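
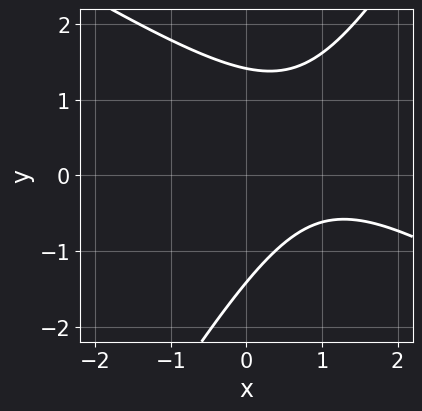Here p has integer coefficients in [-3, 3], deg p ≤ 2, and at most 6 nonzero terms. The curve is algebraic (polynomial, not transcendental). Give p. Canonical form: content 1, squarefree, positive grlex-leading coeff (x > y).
x^2 + x*y - y^2 - 2*x + 2

(a) Degree: the shape is more complex than any degree-1 curve, so deg p = 2.
(b) Reading off the gridlines: no x-intercept at any integer in the box.
(c) Together with the visible shape, these determine p as stated.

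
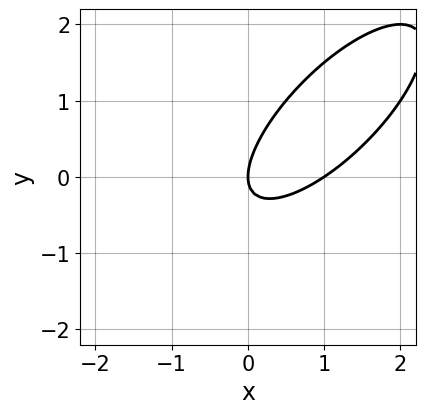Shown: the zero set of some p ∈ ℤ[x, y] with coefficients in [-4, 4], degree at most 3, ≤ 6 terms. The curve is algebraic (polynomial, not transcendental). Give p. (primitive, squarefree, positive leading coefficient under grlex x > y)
2*x^2 - 3*x*y + 2*y^2 - 2*x

1. Degree: no degree-1 curve has this shape, so deg p = 2.
2. From the axis intercepts and sections: the x-axis gridline crossings are at x ∈ {0, 1}; it meets the y-axis at y = 0 (among the integer gridlines).
3. Solving for integer coefficients yields p as stated.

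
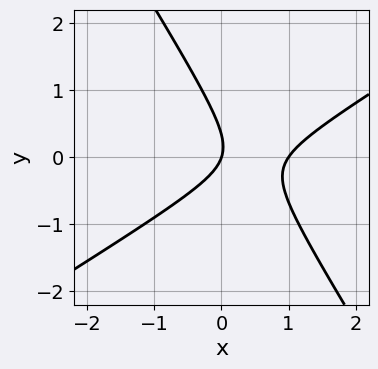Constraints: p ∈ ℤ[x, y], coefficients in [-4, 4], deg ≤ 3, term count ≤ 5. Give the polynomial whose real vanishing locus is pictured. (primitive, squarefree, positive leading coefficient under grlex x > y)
3*x^2 - 3*x*y - 3*y^2 - 3*x + y

First, deg p = 2. The shape is more complex than any degree-1 curve.
Next, from the axis intercepts and sections: the x-axis gridline crossings are at x ∈ {0, 1}; it crosses the y-axis at the gridline y = 0.
Finally, these observations pin down the coefficients.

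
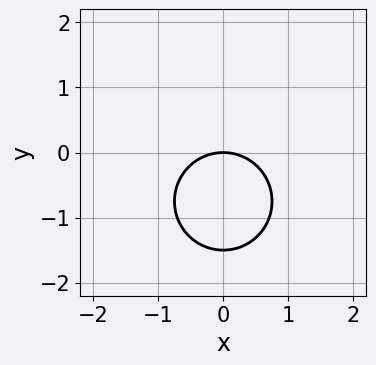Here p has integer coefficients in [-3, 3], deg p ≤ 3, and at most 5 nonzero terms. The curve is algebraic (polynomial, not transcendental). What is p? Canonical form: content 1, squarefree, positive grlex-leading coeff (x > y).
Degree: the shape is more complex than any degree-1 curve, so deg p = 2.
Symmetries: it's symmetric under x → −x, forcing even powers of x.
Against the integer gridlines: one x-axis crossing is at x = 0; one y-axis crossing is at y = 0.
Matching integer coefficients to the picture gives p.

2*x^2 + 2*y^2 + 3*y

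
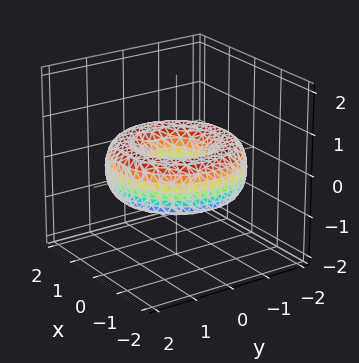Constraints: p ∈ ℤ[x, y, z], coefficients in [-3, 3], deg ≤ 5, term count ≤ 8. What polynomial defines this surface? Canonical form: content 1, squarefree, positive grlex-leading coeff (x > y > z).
x^4 + 2*x^2*y^2 + y^4 - 3*x^2 - 3*y^2 + 3*z^2 + 1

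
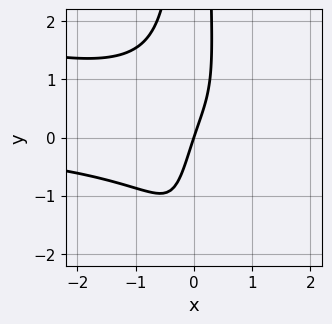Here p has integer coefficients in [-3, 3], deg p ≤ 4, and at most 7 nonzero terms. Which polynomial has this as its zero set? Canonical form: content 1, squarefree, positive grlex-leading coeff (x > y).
x^3*y + 3*x^2*y^2 - x^2 + 3*x - y

Degree: no degree-3 curve has this shape, so deg p = 4.
Observable constraints: it meets the y-axis at y = 0 (among the integer gridlines); it meets the x-axis at x = 0 (among the integer gridlines).
Putting this together gives p.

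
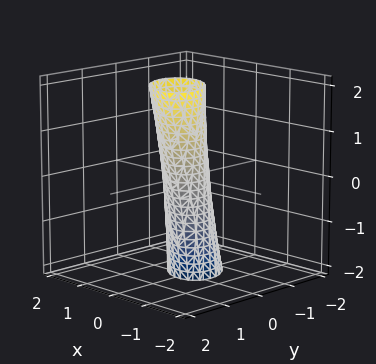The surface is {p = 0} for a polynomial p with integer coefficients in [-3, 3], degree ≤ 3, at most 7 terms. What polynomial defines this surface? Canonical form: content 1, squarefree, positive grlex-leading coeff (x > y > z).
The degree is 2 — the shape is more complex than any degree-1 surface.
From the visible intercepts: the surface avoids every integer z-axis point in the box.
Matching integer coefficients to the picture gives p.

3*x^2 + 2*x*y + 3*y^2 - y*z - 1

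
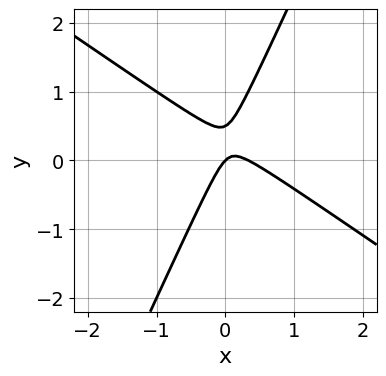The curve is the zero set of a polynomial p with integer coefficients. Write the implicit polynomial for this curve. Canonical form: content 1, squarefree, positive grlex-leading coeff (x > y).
3*x^2 + 3*x*y - 2*y^2 - x + y

First, the degree is 2 — no degree-1 curve has this shape.
Next, against the integer gridlines: one x-axis crossing is at x = 0; it crosses the y-axis at the gridline y = 0.
Finally, assembling these constraints gives the stated polynomial.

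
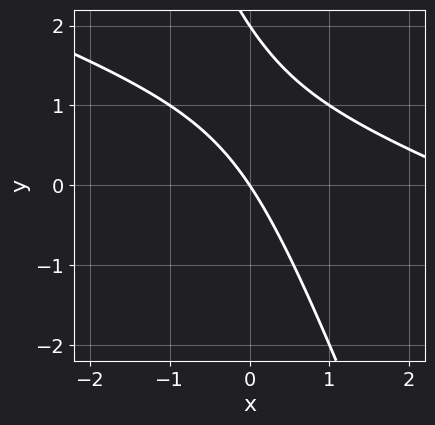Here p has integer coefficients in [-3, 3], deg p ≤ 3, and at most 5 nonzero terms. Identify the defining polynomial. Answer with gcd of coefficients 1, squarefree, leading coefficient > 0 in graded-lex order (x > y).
First, deg p = 2.
Next, checking where it meets the axes: one x-axis crossing is at x = 0; the y-axis gridline crossings are at y ∈ {0, 2}.
Finally, matching integer coefficients to the picture gives p.

x^2 + 3*x*y + y^2 - 3*x - 2*y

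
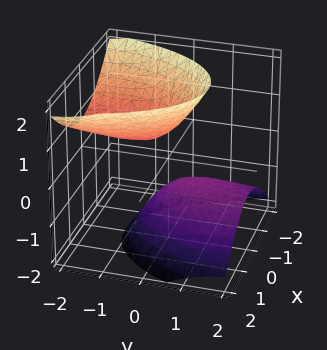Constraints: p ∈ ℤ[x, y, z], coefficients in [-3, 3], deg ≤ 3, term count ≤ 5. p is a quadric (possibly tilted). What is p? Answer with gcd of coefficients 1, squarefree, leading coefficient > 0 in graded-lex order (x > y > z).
1. The picture has 2 separate pieces. They look like related sheets of one shape, so recover p as a whole.
2. Degree: a generic line meets the surface in up to 2 points, so deg p = 2.
3. From the axis intercepts and sections: the surface avoids every integer y-axis point in the box; no x-intercept at any integer in the box.
4. Matching integer coefficients to the picture gives p.

3*x^2 + y^2 + 3*y*z - 2*z^2 + 1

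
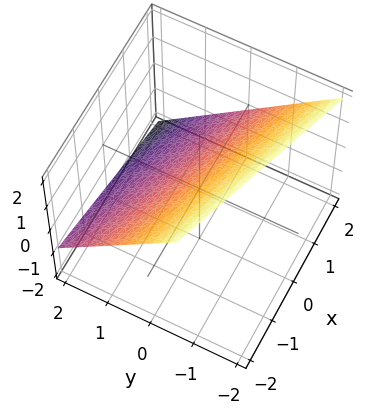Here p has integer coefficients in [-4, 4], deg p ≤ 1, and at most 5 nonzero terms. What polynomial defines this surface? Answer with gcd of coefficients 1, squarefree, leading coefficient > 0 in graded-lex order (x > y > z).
(a) deg p = 1. Every cross-section is a straight line — this is a plane.
(b) Against the integer gridlines: it crosses the x-axis at the gridline x = 2.
(c) The integer polynomial consistent with all of this is the stated p.

x + 3*y + 3*z - 2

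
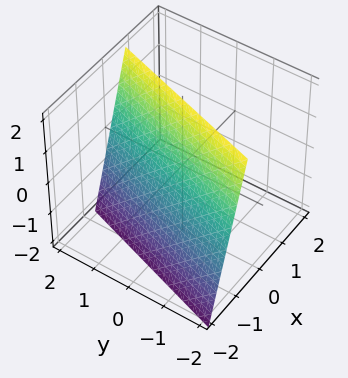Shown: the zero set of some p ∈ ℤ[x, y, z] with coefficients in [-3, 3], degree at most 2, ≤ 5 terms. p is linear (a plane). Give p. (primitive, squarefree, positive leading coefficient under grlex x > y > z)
(a) deg p = 1. Every cross-section is a straight line — this is a plane.
(b) Checking where it meets the axes: one z-axis crossing is at z = 2; one y-axis crossing is at y = 2.
(c) Assembling these constraints gives the stated polynomial.

3*x - y - z + 2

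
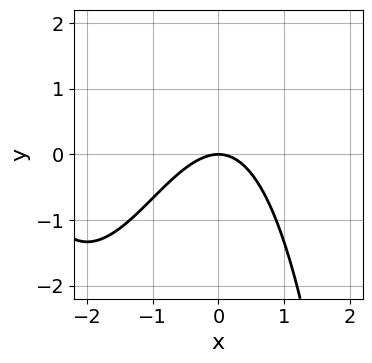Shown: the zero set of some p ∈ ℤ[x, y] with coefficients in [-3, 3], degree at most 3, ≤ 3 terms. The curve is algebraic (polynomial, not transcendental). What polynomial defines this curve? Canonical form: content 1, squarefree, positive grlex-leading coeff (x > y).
First, degree: a generic line meets the curve in up to 3 points, so deg p = 3.
Then, reading off the gridlines: one y-axis crossing is at y = 0; it meets the x-axis at x = 0 (among the integer gridlines).
Finally, putting this together gives p.

x^3 + 3*x^2 + 3*y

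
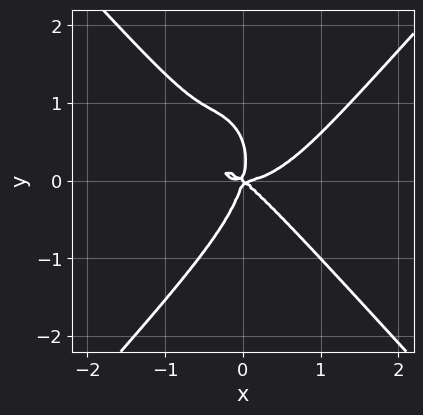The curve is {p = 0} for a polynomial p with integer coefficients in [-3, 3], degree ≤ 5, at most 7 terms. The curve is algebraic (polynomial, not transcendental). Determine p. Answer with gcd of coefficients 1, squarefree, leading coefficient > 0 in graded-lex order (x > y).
3*x^4 - 2*y^4 - 3*x^2*y - 3*x*y^2 + y^3

(a) The degree is 4 — no degree-3 curve has this shape.
(b) Checking where it meets the axes: it crosses the x-axis at the gridline x = 0; one y-axis crossing is at y = 0.
(c) Fitting integer coefficients to these (and the overall shape) gives p.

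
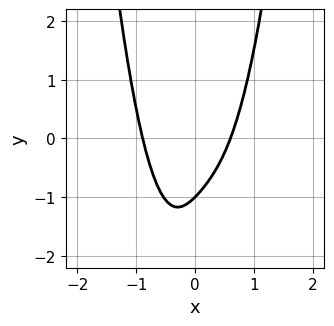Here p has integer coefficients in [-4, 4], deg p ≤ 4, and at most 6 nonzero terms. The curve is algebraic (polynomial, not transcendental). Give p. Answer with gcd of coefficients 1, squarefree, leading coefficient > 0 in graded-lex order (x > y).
(a) The degree is 4 — the shape is more complex than any degree-3 curve.
(b) From the visible intercepts: it crosses the y-axis at the gridline y = -1.
(c) Fitting integer coefficients to these (and the overall shape) gives p.

3*x^4 - x^2*y + x - y - 1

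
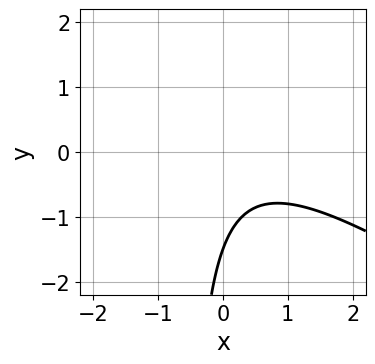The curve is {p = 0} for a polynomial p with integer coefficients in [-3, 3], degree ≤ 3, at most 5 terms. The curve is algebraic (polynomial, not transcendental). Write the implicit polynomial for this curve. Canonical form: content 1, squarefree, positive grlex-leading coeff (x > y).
1. Degree: no degree-1 curve has this shape, so deg p = 2.
2. Against the integer gridlines: the curve avoids every integer x-axis point in the box.
3. The integer polynomial consistent with all of this is the stated p.

2*x^2 + 3*x*y - x + 2*y + 3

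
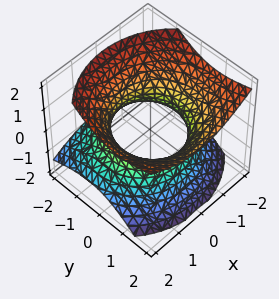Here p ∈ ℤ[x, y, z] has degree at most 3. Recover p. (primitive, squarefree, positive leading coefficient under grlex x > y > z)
1. Degree: the shape is more complex than any degree-1 surface, so deg p = 2.
2. Observable constraints: it misses every integer gridline on the z-axis.
3. Together with the visible shape, these determine p as stated.

2*x^2 + 2*y^2 - 2*y*z - 3*z^2 - 3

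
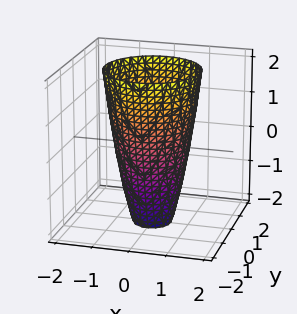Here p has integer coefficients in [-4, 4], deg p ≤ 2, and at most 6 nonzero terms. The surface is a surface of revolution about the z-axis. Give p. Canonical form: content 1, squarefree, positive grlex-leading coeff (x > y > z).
3*x^2 + 3*y^2 - z - 3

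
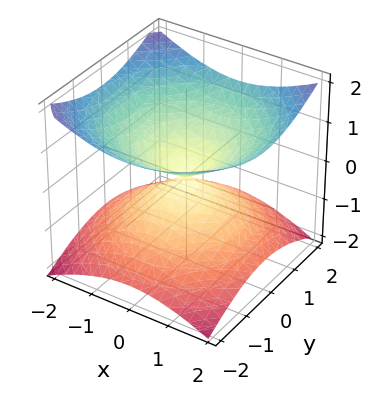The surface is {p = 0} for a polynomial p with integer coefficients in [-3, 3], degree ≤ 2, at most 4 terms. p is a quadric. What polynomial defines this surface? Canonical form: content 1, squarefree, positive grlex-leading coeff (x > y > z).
x^2 + y^2 - 2*z^2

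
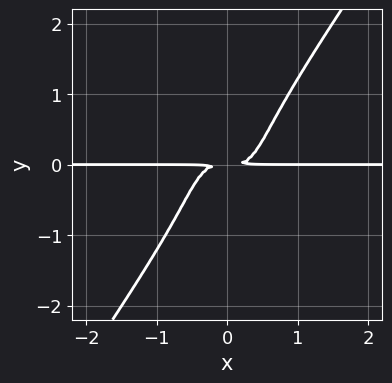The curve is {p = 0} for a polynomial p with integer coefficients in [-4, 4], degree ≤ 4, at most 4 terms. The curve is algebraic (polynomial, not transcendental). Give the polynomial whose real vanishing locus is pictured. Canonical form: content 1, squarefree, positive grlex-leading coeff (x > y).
1. The degree is 4 — the shape is more complex than any degree-3 curve.
2. Reading off the gridlines: every point of the x-axis in the box is on the curve.
3. Solving for integer coefficients yields p as stated.

3*x^3*y - y^4 - y^2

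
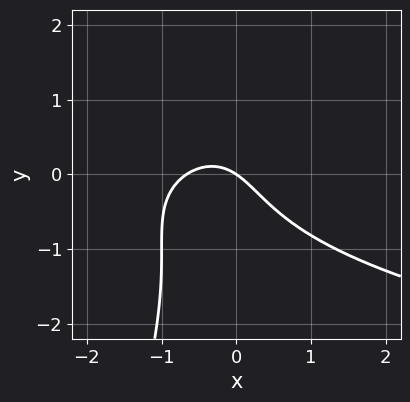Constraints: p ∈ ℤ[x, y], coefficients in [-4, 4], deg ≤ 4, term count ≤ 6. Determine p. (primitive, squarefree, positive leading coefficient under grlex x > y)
deg p = 3.
Checking where it meets the axes: it crosses the x-axis at the gridline x = 0; it meets the y-axis at y = 0 (among the integer gridlines).
Solving for integer coefficients yields p as stated.

3*x*y^2 - y^3 - 3*x^2 - 2*x - 3*y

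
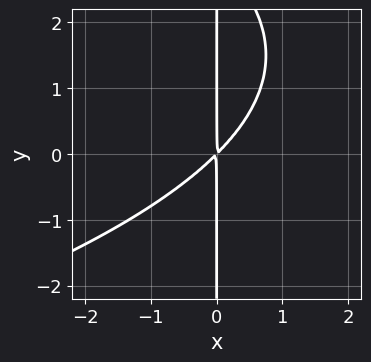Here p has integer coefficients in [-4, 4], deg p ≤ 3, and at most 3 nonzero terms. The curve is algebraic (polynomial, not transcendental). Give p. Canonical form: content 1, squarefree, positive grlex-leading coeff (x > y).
x*y^2 + 3*x^2 - 3*x*y

1. Degree: a generic line meets the curve in up to 3 points, so deg p = 3.
2. Observable constraints: the visible y-axis segment lies entirely on the curve.
3. Together with the visible shape, these determine p as stated.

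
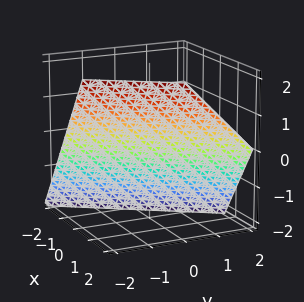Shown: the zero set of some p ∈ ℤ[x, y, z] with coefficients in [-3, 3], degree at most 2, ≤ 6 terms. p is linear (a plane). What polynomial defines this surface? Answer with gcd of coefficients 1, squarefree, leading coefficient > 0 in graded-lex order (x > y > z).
(a) deg p = 1. The surface is flat (a plane).
(b) Checking where it meets the axes: one z-axis crossing is at z = -1; it crosses the y-axis at the gridline y = -1.
(c) Putting this together gives p.

3*x - 2*y - 2*z - 2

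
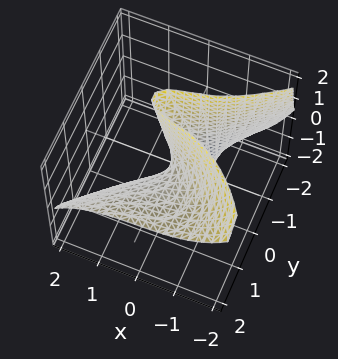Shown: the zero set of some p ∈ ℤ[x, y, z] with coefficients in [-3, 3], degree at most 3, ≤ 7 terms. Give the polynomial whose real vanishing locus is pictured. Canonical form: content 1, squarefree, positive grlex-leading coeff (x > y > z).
x^3 - y^3 + 2*y^2*z + 2*y*z + x

(a) Degree: the shape is more complex than any degree-2 surface, so deg p = 3.
(b) Reading off the gridlines: it meets the x-axis at x = 0 (among the integer gridlines); every point of the z-axis in the box is on the surface; it meets the y-axis at y = 0 (among the integer gridlines).
(c) The integer polynomial consistent with all of this is the stated p.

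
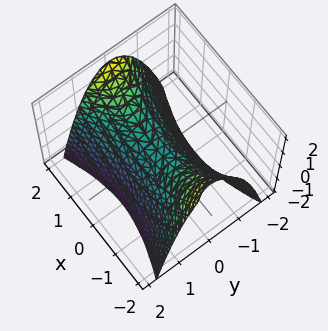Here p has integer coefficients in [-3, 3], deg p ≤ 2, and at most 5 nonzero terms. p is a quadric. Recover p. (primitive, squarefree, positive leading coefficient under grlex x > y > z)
x^2 - 3*y^2 - 2*z

1. deg p = 2. A saddle surface; a quadric.
2. Symmetries: mirror symmetry y ↦ −y ⇒ only even powers of y; it's symmetric under x → −x, forcing even powers of x.
3. From the axis intercepts and sections: one z-axis crossing is at z = 0; it meets the x-axis at x = 0 (among the integer gridlines); it meets the y-axis at y = 0 (among the integer gridlines).
4. These observations pin down the coefficients.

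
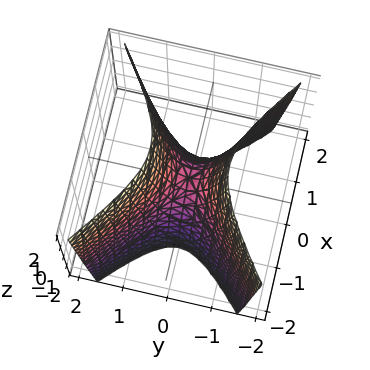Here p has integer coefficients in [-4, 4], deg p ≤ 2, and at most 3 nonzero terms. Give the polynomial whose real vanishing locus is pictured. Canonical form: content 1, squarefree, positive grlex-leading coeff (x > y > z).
First, the degree is 2 — a saddle surface; a quadric.
Then, symmetries: mirror symmetry x ↦ −x ⇒ only even powers of x; the y ↦ −y reflection is a symmetry, so y appears only in even powers.
Then, reading off the gridlines: it crosses the z-axis at the gridline z = 0; one x-axis crossing is at x = 0; it meets the y-axis at y = 0 (among the integer gridlines).
Finally, matching integer coefficients to the picture gives p.

2*x^2 - 3*y^2 + z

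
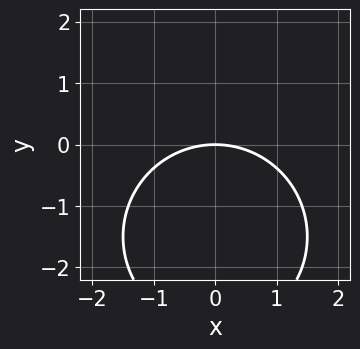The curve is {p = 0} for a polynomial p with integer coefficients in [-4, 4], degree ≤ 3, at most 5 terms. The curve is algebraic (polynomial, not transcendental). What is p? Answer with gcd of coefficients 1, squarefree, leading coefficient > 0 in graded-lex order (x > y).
1. deg p = 2.
2. Symmetries: it's symmetric under x → −x, forcing even powers of x.
3. Against the integer gridlines: it crosses the x-axis at the gridline x = 0; it meets the y-axis at y = 0 (among the integer gridlines).
4. Together with the visible shape, these determine p as stated.

x^2 + y^2 + 3*y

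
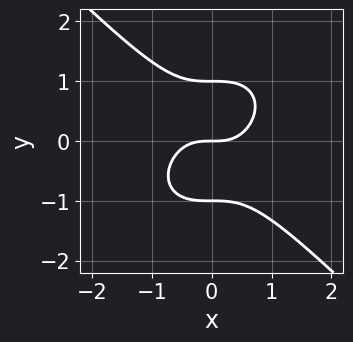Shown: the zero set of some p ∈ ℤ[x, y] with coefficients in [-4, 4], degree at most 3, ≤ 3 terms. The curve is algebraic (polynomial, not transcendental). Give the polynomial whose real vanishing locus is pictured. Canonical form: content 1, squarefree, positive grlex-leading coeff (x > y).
x^3 + y^3 - y

(a) The degree is 3 — no degree-2 curve has this shape.
(b) Checking where it meets the axes: the y-axis gridline crossings are at y ∈ {-1, 0, 1}; it meets the x-axis at x = 0 (among the integer gridlines).
(c) The integer polynomial consistent with all of this is the stated p.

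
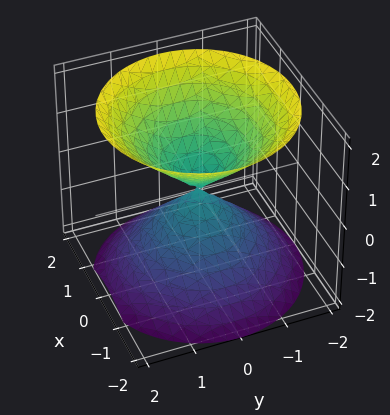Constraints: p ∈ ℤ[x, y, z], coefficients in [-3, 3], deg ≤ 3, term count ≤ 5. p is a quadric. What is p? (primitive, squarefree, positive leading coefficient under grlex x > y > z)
I count 2 distinct pieces.
deg p = 2.
By symmetry, the z-axis is an axis of rotation, so x and y enter only as x² + y²; it's symmetric under z → −z, forcing even powers of z.
Against the integer gridlines: a circular section at z = -1 has radius exactly 1; it meets the x-axis at x = 0 (among the integer gridlines); one y-axis crossing is at y = 0.
Assembling these constraints gives the stated polynomial.

x^2 + y^2 - z^2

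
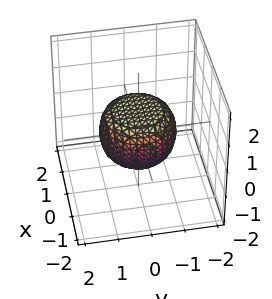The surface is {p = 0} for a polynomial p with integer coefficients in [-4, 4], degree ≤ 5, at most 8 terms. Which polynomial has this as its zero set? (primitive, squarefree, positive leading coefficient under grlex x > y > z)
The degree is 4 — no degree-3 surface has this shape.
Symmetries: rotational symmetry about the z-axis ⇒ p depends on x, y only through x² + y².
From the axis intercepts and sections: a circular section at z = 0 has radius between 1 and 2.
Putting this together gives p.

2*x^4 + 4*x^2*y^2 + 2*y^4 - x^2 - y^2 + 3*z^2 - 2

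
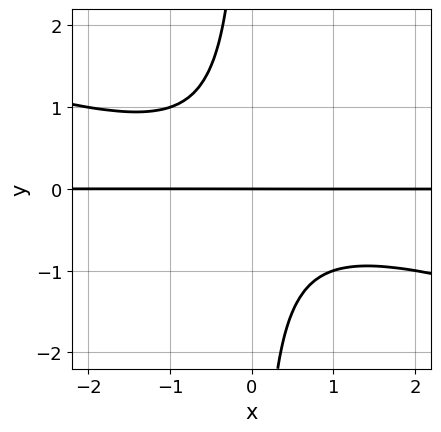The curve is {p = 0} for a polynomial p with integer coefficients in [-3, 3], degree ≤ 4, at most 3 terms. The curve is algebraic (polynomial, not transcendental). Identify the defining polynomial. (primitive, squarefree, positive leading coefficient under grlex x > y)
x^2*y + 3*x*y^2 + 2*y

1. Degree: no degree-2 curve has this shape, so deg p = 3.
2. Reading off the gridlines: the visible x-axis segment lies entirely on the curve; it crosses the y-axis at the gridline y = 0.
3. Together with the visible shape, these determine p as stated.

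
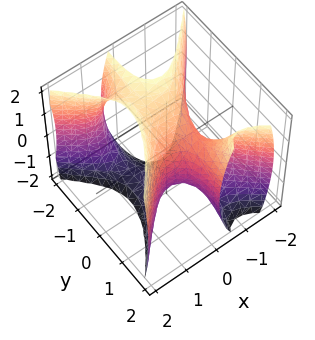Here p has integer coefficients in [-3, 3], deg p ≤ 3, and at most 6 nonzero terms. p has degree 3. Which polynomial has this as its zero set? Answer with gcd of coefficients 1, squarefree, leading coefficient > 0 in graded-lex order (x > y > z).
3*x^3 - 3*x*y^2 - z^2 - 2*y + 2

(a) The degree is 3 — no degree-2 surface has this shape.
(b) From the axis intercepts and sections: one y-axis crossing is at y = 1.
(c) Matching integer coefficients to the picture gives p.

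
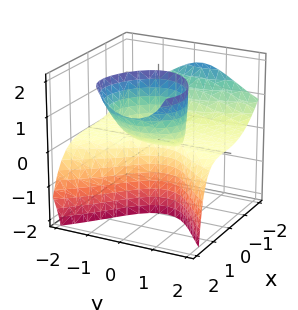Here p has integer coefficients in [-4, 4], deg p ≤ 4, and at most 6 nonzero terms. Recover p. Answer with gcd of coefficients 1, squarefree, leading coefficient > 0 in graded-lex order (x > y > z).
First, deg p = 3. A generic line meets the surface in up to 3 points.
Then, from the visible intercepts: it meets the x-axis at x = 0 (among the integer gridlines); the visible z-axis segment lies entirely on the surface; the visible y-axis segment lies entirely on the surface.
Finally, solving for integer coefficients yields p as stated.

x^3 + 2*y^2*z - 3*x*z - y*z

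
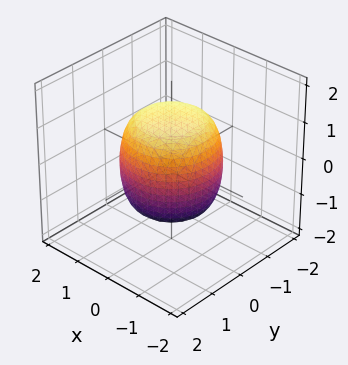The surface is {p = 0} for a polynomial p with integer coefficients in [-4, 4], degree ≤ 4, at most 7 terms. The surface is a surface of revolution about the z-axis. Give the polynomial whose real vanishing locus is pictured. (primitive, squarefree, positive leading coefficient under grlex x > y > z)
2*x^4 + 4*x^2*y^2 + 2*y^4 - x^2 - y^2 + 2*z^2 - 3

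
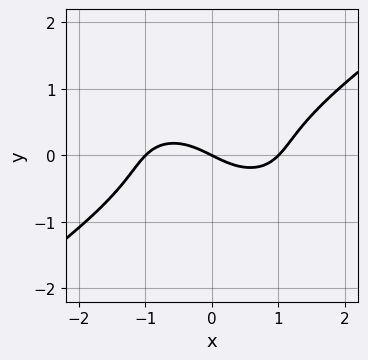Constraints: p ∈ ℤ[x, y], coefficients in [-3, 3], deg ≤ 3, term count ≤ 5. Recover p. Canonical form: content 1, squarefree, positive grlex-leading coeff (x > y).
x^3 - 3*y^3 - x - 2*y

1. Degree: no degree-2 curve has this shape, so deg p = 3.
2. From the visible intercepts: the x-axis gridline crossings are at x ∈ {-1, 0, 1}; it crosses the y-axis at the gridline y = 0.
3. Solving for integer coefficients yields p as stated.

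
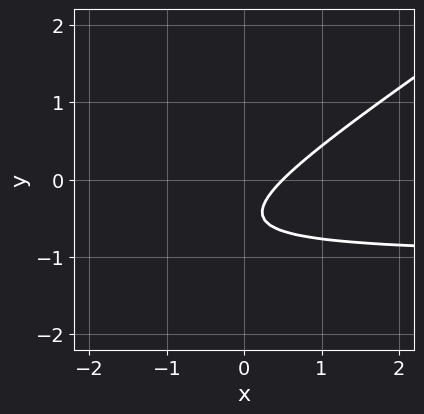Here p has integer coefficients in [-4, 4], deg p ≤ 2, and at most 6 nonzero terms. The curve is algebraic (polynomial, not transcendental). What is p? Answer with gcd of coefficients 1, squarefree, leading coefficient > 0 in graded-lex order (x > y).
2*x*y - 3*y^2 + 2*x - 3*y - 1

Degree: the shape is more complex than any degree-1 curve, so deg p = 2.
Against the integer gridlines: it misses every integer gridline on the y-axis.
Together with the visible shape, these determine p as stated.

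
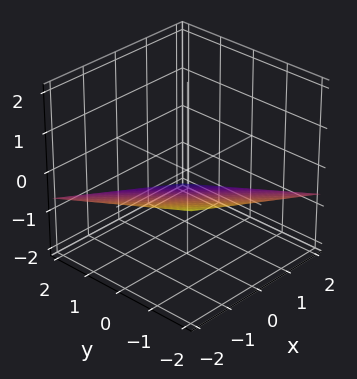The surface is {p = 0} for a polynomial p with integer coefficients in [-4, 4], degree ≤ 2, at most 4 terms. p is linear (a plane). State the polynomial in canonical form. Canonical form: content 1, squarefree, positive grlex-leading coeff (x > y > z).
The degree is 1 — the surface is flat (a plane).
Observable constraints: one x-axis crossing is at x = -2; it meets the y-axis at y = -2 (among the integer gridlines).
The integer polynomial consistent with all of this is the stated p.

x + y + 3*z + 2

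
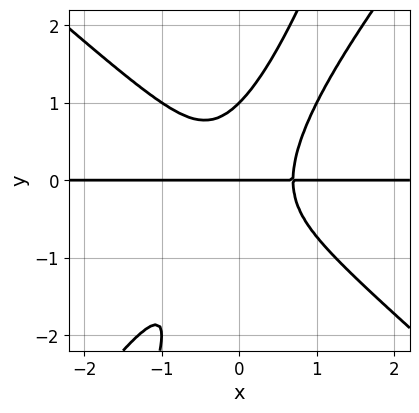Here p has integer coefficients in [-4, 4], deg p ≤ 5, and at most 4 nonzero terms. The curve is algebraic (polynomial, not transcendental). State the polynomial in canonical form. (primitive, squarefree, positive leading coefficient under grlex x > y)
3*x^3*y - 3*x*y^3 + y^4 - y

First, deg p = 4. A generic line meets the curve in up to 4 points.
Next, from the visible intercepts: the y-axis gridline crossings are at y ∈ {0, 1}; the visible x-axis segment lies entirely on the curve.
Finally, these observations pin down the coefficients.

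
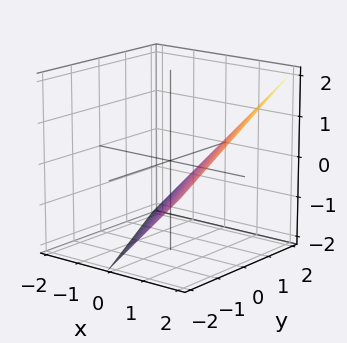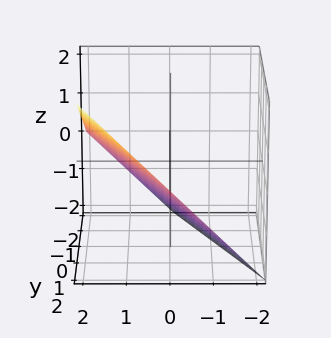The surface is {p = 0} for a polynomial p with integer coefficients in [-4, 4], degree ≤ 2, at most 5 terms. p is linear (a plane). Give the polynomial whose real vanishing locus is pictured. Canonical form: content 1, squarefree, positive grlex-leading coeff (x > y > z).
(a) deg p = 1. Every cross-section is a straight line — this is a plane.
(b) Reading off the gridlines: it meets the z-axis at z = -1 (among the integer gridlines); it crosses the y-axis at the gridline y = 2.
(c) The integer polynomial consistent with all of this is the stated p. Check: (1, 0, 0) on the x-axis lies on the surface, and p(1, 0, 0) = 0. ✓

2*x + y - 2*z - 2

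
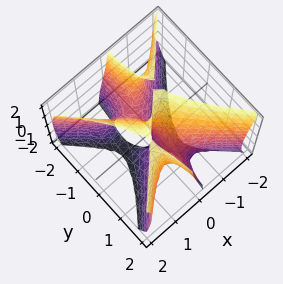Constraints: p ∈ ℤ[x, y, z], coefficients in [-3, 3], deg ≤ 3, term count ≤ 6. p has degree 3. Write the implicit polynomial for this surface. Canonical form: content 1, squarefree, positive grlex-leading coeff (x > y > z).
3*x^3 - 3*x*y^2 - x*z^2 + y*z + 2*x

deg p = 3. A generic line meets the surface in up to 3 points.
Observable constraints: every point of the y-axis in the box is on the surface; every point of the z-axis in the box is on the surface; it meets the x-axis at x = 0 (among the integer gridlines).
Solving for integer coefficients yields p as stated.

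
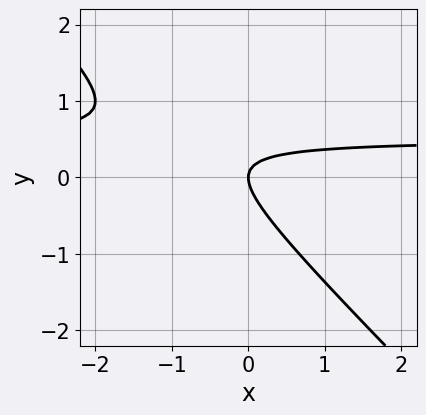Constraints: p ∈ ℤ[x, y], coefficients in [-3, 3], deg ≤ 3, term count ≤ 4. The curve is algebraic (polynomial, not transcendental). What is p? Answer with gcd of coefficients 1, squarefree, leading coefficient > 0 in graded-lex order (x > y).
deg p = 2. No degree-1 curve has this shape.
Observable constraints: one x-axis crossing is at x = 0; it crosses the y-axis at the gridline y = 0.
The integer polynomial consistent with all of this is the stated p.

2*x*y + 2*y^2 - x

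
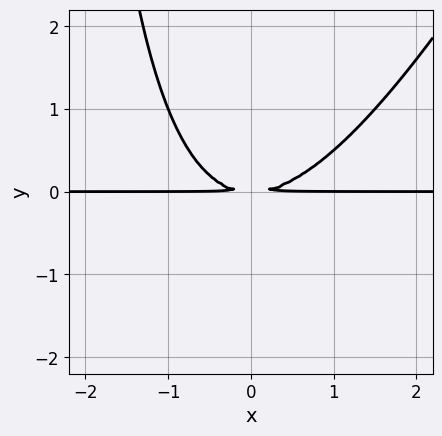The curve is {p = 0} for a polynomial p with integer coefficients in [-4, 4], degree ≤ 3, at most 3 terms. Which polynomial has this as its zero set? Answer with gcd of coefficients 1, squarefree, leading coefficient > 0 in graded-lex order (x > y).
2*x^2*y - x*y^2 - 3*y^2

deg p = 3.
Checking where it meets the axes: every point of the x-axis in the box is on the curve.
Together with the visible shape, these determine p as stated.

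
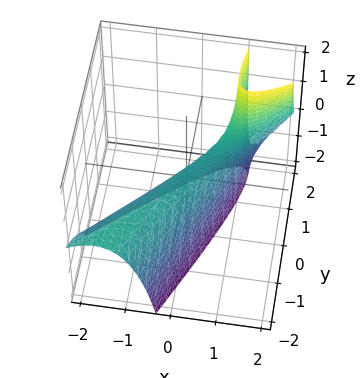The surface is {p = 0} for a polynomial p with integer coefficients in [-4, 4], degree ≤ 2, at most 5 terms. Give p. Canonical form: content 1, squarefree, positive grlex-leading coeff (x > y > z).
1. The degree is 2 — no degree-1 surface has this shape.
2. Against the integer gridlines: one x-axis crossing is at x = 0; one z-axis crossing is at z = 0.
3. The integer polynomial consistent with all of this is the stated p.

2*x^2 - 3*x*y - x*z + y^2 + z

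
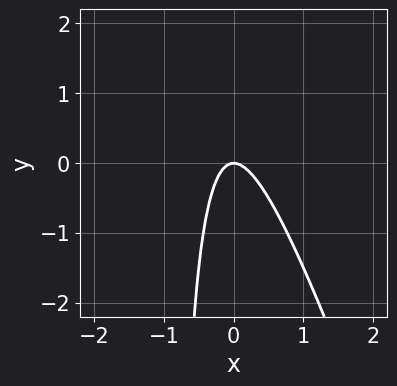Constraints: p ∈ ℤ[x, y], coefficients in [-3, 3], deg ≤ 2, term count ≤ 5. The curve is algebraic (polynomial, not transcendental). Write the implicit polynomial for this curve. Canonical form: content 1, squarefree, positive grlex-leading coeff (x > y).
3*x^2 + x*y + y

deg p = 2. No degree-1 curve has this shape.
Against the integer gridlines: it meets the y-axis at y = 0 (among the integer gridlines); one x-axis crossing is at x = 0.
Putting this together gives p.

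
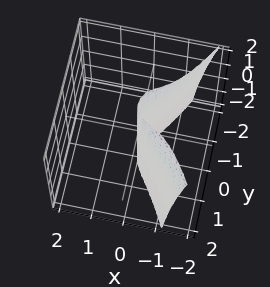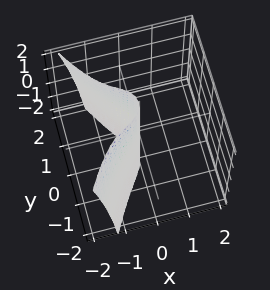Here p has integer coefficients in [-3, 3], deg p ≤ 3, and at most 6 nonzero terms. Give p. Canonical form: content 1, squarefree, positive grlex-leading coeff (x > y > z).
The degree is 3 — no degree-2 surface has this shape.
From the axis intercepts and sections: one y-axis crossing is at y = 0; one x-axis crossing is at x = 0; every point of the z-axis in the box is on the surface.
Solving for integer coefficients yields p as stated.

2*x^3 + x^2*z + 2*y^2 + 2*x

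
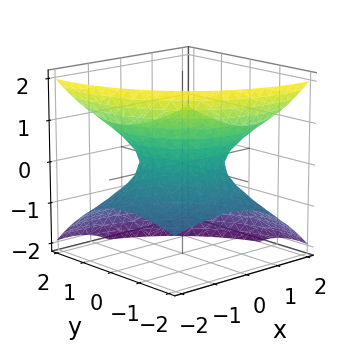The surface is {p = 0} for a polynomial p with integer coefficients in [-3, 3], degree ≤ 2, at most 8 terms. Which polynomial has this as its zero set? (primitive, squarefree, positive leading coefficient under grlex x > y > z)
x^2 - 2*x*z + y^2 - 2*y*z - 2*z^2 - 1

Degree: a generic line meets the surface in up to 2 points, so deg p = 2.
Reading off the gridlines: the y-axis gridline crossings are at y ∈ {-1, 1}; it misses every integer gridline on the z-axis; among the integer gridlines, it crosses the x-axis at x ∈ {-1, 1}.
These observations pin down the coefficients.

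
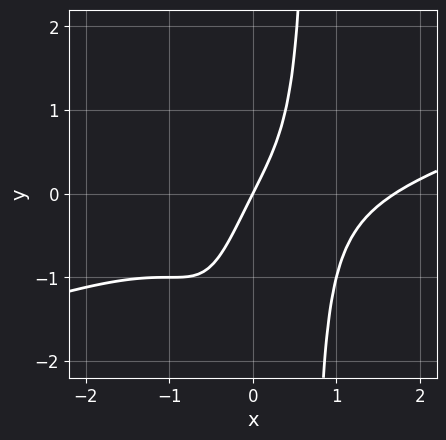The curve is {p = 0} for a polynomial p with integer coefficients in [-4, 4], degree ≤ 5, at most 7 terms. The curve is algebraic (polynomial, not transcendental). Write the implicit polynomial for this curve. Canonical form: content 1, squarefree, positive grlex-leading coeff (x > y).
x^4 - 3*x^3*y - x^3 - 2*x + y

(a) Degree: a generic line meets the curve in up to 4 points, so deg p = 4.
(b) Observable constraints: it meets the y-axis at y = 0 (among the integer gridlines); it crosses the x-axis at the gridline x = 0.
(c) Assembling these constraints gives the stated polynomial.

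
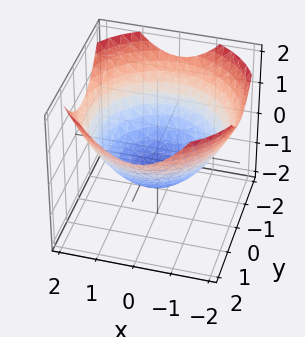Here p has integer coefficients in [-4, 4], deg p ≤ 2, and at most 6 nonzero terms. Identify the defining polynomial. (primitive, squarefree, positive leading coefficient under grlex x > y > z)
(a) deg p = 2.
(b) Symmetries: rotational symmetry about the z-axis ⇒ p depends on x, y only through x² + y².
(c) Observable constraints: it crosses the z-axis at the gridline z = -1; a circular section at z = 0 has radius between 1 and 2.
(d) Together with the visible shape, these determine p as stated.

x^2 + y^2 - 2*z - 2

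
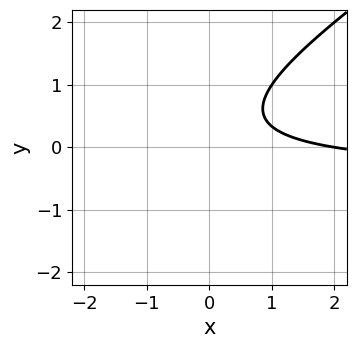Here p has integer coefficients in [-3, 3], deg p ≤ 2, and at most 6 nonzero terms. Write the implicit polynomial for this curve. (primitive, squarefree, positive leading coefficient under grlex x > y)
2*x*y - 3*y^2 + x + 2*y - 2

First, degree: the shape is more complex than any degree-1 curve, so deg p = 2.
Next, from the visible intercepts: it crosses the x-axis at the gridline x = 2; the curve avoids every integer y-axis point in the box.
Finally, the integer polynomial consistent with all of this is the stated p.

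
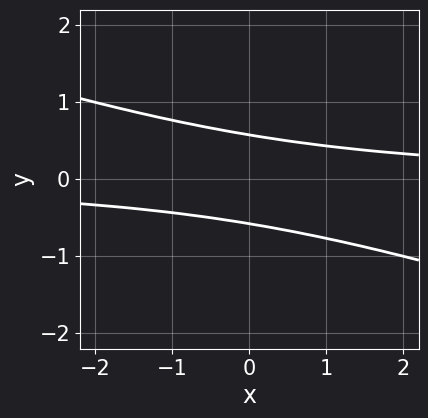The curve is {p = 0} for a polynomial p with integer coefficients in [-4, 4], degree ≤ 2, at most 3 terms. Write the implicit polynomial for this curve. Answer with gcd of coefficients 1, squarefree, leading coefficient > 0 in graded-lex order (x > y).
x*y + 3*y^2 - 1

The degree is 2 — the shape is more complex than any degree-1 curve.
Observable constraints: no x-intercept at any integer in the box.
These observations pin down the coefficients.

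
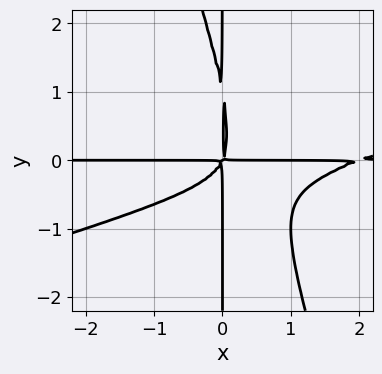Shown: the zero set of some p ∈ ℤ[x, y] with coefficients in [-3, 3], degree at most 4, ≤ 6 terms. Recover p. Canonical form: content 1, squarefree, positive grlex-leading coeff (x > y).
The degree is 4 — no degree-3 curve has this shape.
Reading off the gridlines: the visible y-axis segment lies entirely on the curve; every point of the x-axis in the box is on the curve.
Putting this together gives p.

x^3*y - 3*x^2*y^2 - x*y^3 - 2*x^2*y + x*y^2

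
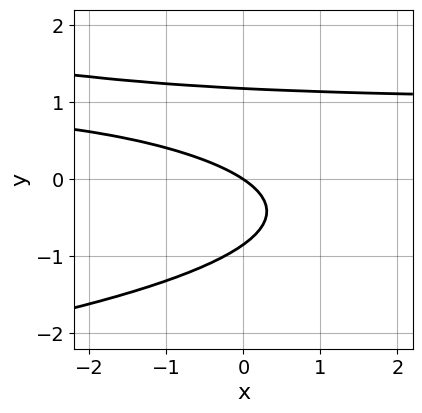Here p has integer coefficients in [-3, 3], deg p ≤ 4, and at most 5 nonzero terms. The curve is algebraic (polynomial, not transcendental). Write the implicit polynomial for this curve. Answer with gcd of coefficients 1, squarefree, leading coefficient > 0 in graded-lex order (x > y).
3*y^3 + 2*x*y - y^2 - 2*x - 3*y

Degree: the shape is more complex than any degree-2 curve, so deg p = 3.
Observable constraints: it meets the y-axis at y = 0 (among the integer gridlines); it crosses the x-axis at the gridline x = 0.
Together with the visible shape, these determine p as stated.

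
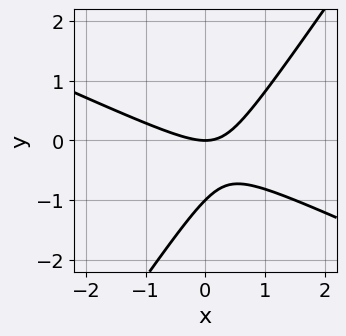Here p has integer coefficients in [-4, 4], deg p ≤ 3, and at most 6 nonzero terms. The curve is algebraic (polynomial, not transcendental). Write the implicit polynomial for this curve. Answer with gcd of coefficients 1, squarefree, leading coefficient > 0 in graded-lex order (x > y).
2*x^2 + 3*x*y - 3*y^2 - 3*y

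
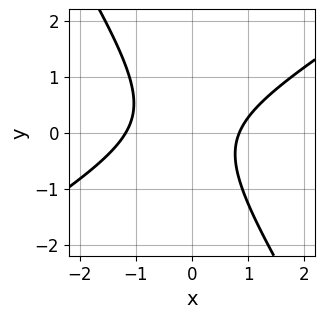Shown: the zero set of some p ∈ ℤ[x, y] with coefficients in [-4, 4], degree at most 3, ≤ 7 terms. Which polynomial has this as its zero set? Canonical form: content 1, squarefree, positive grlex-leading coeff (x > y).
First, the degree is 2 — the shape is more complex than any degree-1 curve.
Then, observable constraints: it misses every integer gridline on the y-axis.
Finally, the integer polynomial consistent with all of this is the stated p.

3*x^2 - 3*x*y - 3*y^2 + x - 3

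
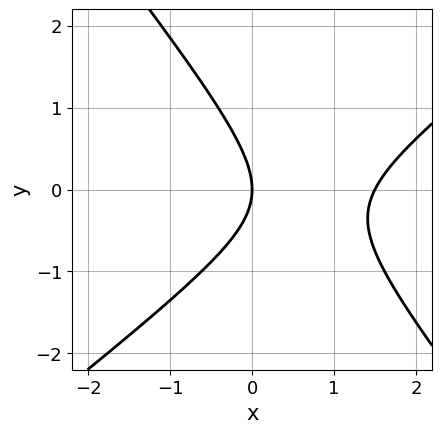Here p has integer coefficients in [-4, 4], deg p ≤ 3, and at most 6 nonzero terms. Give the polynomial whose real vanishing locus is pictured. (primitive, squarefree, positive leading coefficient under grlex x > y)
2*x^2 - x*y - 2*y^2 - 3*x

First, deg p = 2.
Next, from the visible intercepts: it crosses the y-axis at the gridline y = 0; it crosses the x-axis at the gridline x = 0.
Finally, putting this together gives p.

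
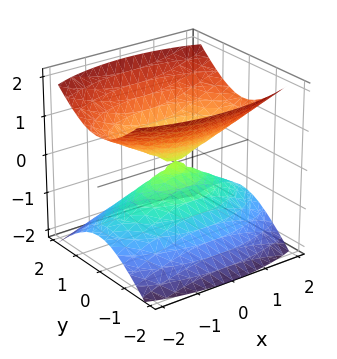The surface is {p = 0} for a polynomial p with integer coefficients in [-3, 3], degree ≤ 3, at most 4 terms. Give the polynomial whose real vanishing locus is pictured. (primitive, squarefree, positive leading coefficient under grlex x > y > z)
x^2 + 3*y^2 - 3*z^2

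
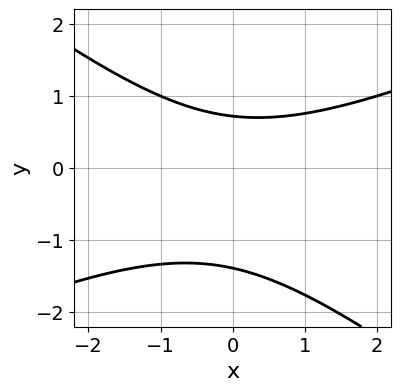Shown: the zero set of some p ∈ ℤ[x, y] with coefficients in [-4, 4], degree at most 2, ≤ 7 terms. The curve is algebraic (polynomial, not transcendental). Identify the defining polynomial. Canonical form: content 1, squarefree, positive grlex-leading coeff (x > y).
1. Degree: a generic line meets the curve in up to 2 points, so deg p = 2.
2. Checking where it meets the axes: the curve avoids every integer x-axis point in the box.
3. Fitting integer coefficients to these (and the overall shape) gives p.

x^2 - x*y - 3*y^2 - 2*y + 3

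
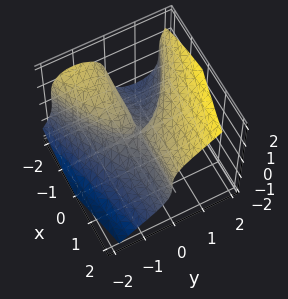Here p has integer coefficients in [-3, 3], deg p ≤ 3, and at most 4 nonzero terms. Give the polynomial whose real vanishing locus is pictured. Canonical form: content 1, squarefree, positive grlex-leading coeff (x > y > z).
2*y^3 - 2*z^3 + 3*x*y

(a) The degree is 3 — a generic line meets the surface in up to 3 points.
(b) Reading off the gridlines: one y-axis crossing is at y = 0; one z-axis crossing is at z = 0.
(c) Together with the visible shape, these determine p as stated.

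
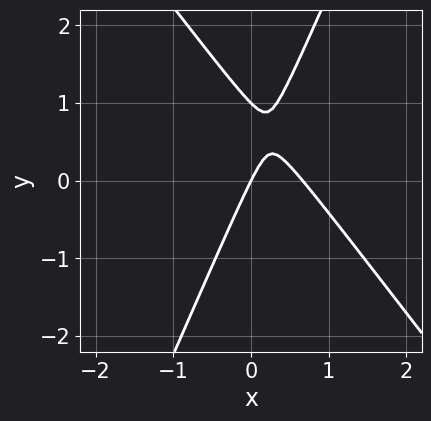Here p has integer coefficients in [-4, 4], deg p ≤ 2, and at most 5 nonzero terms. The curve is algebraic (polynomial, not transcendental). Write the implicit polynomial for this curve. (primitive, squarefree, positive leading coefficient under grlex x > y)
3*x^2 + x*y - y^2 - 2*x + y

First, the degree is 2 — a generic line meets the curve in up to 2 points.
Then, reading off the gridlines: it meets the x-axis at x = 0 (among the integer gridlines); among the integer gridlines, it crosses the y-axis at y ∈ {0, 1}.
Finally, the integer polynomial consistent with all of this is the stated p.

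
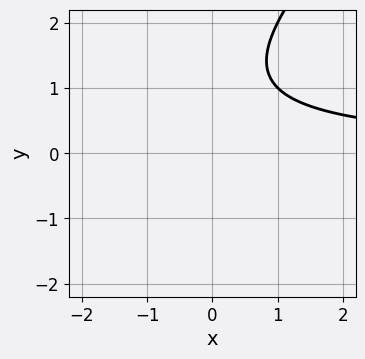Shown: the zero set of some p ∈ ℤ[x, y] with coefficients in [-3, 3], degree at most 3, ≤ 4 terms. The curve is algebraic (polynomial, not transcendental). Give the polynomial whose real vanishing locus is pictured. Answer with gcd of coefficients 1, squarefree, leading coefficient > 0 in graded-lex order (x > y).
(a) deg p = 2. The shape is more complex than any degree-1 curve.
(b) Observable constraints: the curve avoids every integer y-axis point in the box; it misses every integer gridline on the x-axis.
(c) Putting this together gives p.

x*y - y^2 + 2*y - 2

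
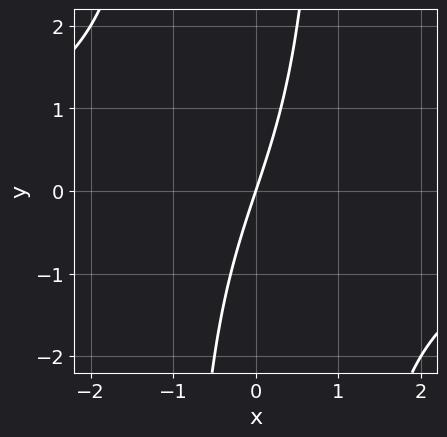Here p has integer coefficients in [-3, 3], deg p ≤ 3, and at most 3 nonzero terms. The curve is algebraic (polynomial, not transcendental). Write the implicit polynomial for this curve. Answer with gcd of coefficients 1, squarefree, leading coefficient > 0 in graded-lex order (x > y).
x^2*y + 3*x - y

(a) The degree is 3 — no degree-2 curve has this shape.
(b) Observable constraints: it meets the x-axis at x = 0 (among the integer gridlines); one y-axis crossing is at y = 0.
(c) Assembling these constraints gives the stated polynomial.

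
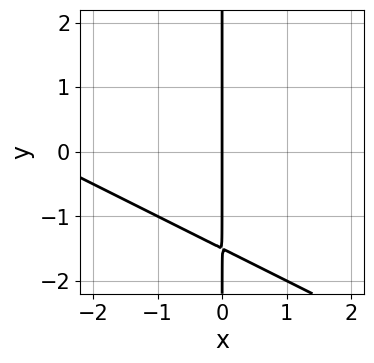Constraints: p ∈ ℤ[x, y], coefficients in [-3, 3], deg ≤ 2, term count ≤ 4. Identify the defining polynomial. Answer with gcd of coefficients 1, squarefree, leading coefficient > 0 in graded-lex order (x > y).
1. Degree: a generic line meets the curve in up to 2 points, so deg p = 2.
2. Observable constraints: every point of the y-axis in the box is on the curve; it meets the x-axis at x = 0 (among the integer gridlines).
3. The integer polynomial consistent with all of this is the stated p.

x^2 + 2*x*y + 3*x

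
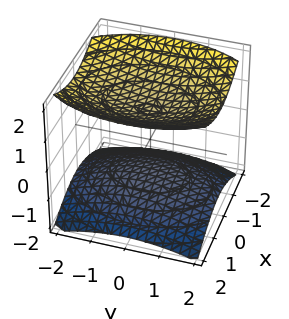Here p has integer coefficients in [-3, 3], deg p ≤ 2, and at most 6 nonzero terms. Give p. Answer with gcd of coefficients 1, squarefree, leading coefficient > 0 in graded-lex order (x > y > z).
2*x^2 + y^2 - 3*z^2 + 3

(a) There are 2 components. They look like related sheets of one shape, so recover p as a whole.
(b) Degree: two sheets facing apart; a quadric, so deg p = 2.
(c) Symmetries: the z ↦ −z reflection is a symmetry, so z appears only in even powers; mirror symmetry y ↦ −y ⇒ only even powers of y; mirror symmetry x ↦ −x ⇒ only even powers of x.
(d) Reading off the gridlines: the surface avoids every integer y-axis point in the box; among the integer gridlines, it crosses the z-axis at z ∈ {-1, 1}; the surface avoids every integer x-axis point in the box.
(e) The integer polynomial consistent with all of this is the stated p.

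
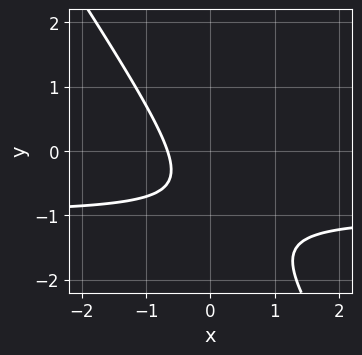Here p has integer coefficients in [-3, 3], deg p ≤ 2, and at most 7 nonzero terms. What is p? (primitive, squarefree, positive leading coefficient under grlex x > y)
Degree: the shape is more complex than any degree-1 curve, so deg p = 2.
Checking where it meets the axes: it misses every integer gridline on the y-axis.
Assembling these constraints gives the stated polynomial.

3*x*y + 2*y^2 + 3*x + 3*y + 2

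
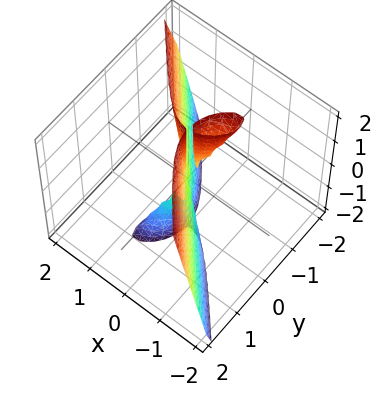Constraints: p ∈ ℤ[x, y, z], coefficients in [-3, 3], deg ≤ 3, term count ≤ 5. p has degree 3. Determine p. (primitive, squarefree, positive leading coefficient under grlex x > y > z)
There are 2 components. They look like related sheets of one shape, so recover p as a whole.
Degree: the shape is more complex than any degree-2 surface, so deg p = 3.
Observable constraints: the visible z-axis segment lies entirely on the surface; it crosses the x-axis at the gridline x = 0; it crosses the y-axis at the gridline y = 0.
Together with the visible shape, these determine p as stated.

3*x^3 + 2*x*y*z + 2*y^3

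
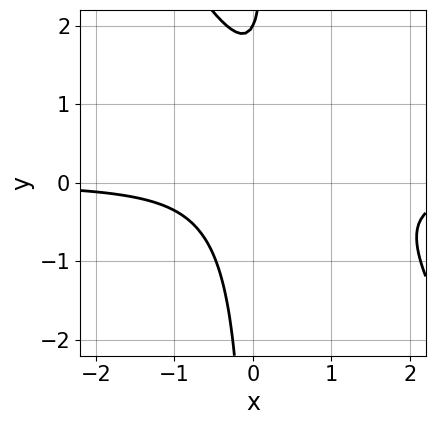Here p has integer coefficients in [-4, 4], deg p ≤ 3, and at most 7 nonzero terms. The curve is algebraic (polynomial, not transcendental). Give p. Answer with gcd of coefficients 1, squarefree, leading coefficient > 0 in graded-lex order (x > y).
3*x^2*y + 2*x*y^2 - 3*x*y - y + 2

First, degree: the shape is more complex than any degree-2 curve, so deg p = 3.
Then, checking where it meets the axes: it misses every integer gridline on the x-axis; it meets the y-axis at y = 2 (among the integer gridlines).
Finally, matching integer coefficients to the picture gives p.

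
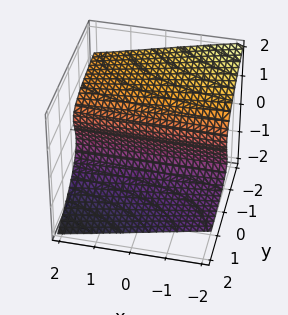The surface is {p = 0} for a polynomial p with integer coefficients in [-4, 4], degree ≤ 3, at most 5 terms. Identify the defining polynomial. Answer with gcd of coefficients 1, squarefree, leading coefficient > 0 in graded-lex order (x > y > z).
x*y*z - 2*z^3 - 3*y + z

First, deg p = 3. The shape is more complex than any degree-2 surface.
Next, against the integer gridlines: it meets the z-axis at z = 0 (among the integer gridlines); every point of the x-axis in the box is on the surface.
Finally, the integer polynomial consistent with all of this is the stated p.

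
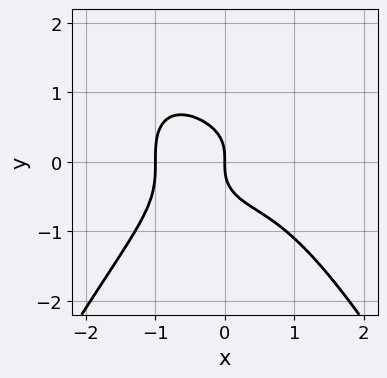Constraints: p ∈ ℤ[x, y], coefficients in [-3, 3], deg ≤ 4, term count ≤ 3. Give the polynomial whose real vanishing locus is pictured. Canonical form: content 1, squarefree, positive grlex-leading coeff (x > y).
1. Degree: a generic line meets the curve in up to 4 points, so deg p = 4.
2. From the axis intercepts and sections: the x-axis gridline crossings are at x ∈ {-1, 0}; it meets the y-axis at y = 0 (among the integer gridlines).
3. The integer polynomial consistent with all of this is the stated p.

2*x^4 + 3*y^3 + 2*x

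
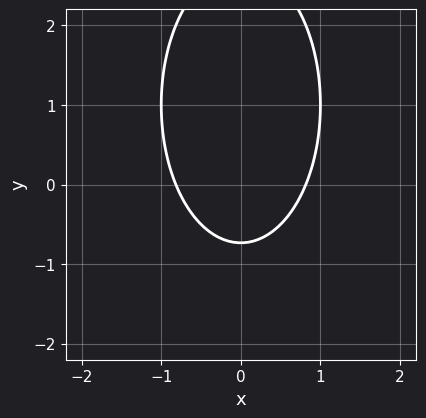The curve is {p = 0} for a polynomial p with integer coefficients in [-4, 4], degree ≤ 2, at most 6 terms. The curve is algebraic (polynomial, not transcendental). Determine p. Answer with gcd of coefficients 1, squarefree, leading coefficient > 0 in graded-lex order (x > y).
3*x^2 + y^2 - 2*y - 2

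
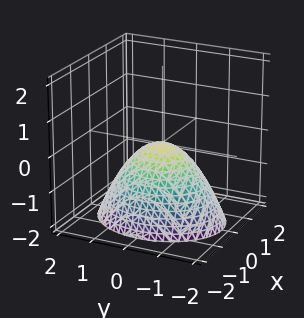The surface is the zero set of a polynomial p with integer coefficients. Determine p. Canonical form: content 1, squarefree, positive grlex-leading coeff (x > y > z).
3*x^2 + 2*y^2 + 3*z

First, deg p = 2. A paraboloid; a quadric.
Then, symmetries: the y ↦ −y reflection is a symmetry, so y appears only in even powers; mirror symmetry x ↦ −x ⇒ only even powers of x.
Next, checking where it meets the axes: it meets the x-axis at x = 0 (among the integer gridlines); one y-axis crossing is at y = 0; it meets the z-axis at z = 0 (among the integer gridlines).
Finally, the integer polynomial consistent with all of this is the stated p.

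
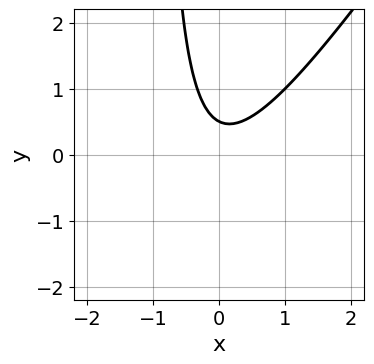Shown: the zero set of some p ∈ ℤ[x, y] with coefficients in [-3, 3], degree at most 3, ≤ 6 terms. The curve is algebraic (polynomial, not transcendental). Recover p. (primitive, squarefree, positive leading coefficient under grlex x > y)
3*x^2 - 2*x*y - 2*y + 1

(a) Degree: no degree-1 curve has this shape, so deg p = 2.
(b) From the visible intercepts: no x-intercept at any integer in the box.
(c) Fitting integer coefficients to these (and the overall shape) gives p.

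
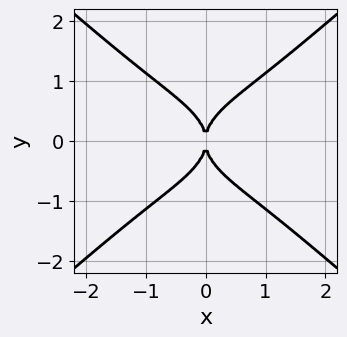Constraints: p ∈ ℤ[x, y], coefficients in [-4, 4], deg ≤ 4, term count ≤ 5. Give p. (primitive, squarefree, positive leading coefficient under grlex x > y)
2*x^4 - 3*y^4 + 3*x^2

1. Degree: a generic line meets the curve in up to 4 points, so deg p = 4.
2. Symmetries: it's symmetric under x → −x, forcing even powers of x; mirror symmetry y ↦ −y ⇒ only even powers of y.
3. Observable constraints: one x-axis crossing is at x = 0; it meets the y-axis at y = 0 (among the integer gridlines).
4. Assembling these constraints gives the stated polynomial.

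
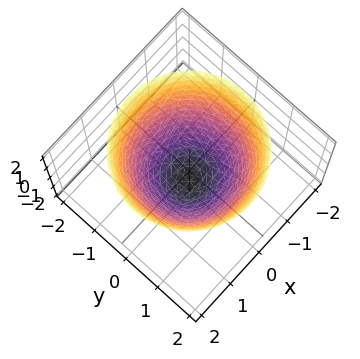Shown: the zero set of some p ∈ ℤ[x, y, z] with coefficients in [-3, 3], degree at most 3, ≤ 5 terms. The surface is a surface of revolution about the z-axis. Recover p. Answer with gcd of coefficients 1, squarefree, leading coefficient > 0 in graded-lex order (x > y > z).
First, deg p = 2.
Then, by symmetry, every cross-section ⟂ z is a circle, so x, y appear only via x² + y².
Then, checking where it meets the axes: the y-axis gridline crossings are at y ∈ {-1, 1}; the x-axis gridline crossings are at x ∈ {-1, 1}; one z-axis crossing is at z = -1; a circular section at z = 1 has radius between 1 and 2.
Finally, solving for integer coefficients yields p as stated.

x^2 + y^2 - z - 1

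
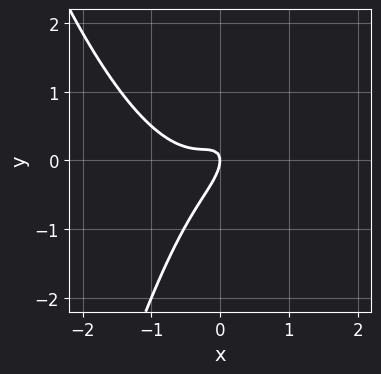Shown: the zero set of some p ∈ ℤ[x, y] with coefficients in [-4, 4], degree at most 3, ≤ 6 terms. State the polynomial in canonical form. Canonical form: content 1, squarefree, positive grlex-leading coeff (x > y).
(a) deg p = 3. The shape is more complex than any degree-2 curve.
(b) Checking where it meets the axes: it meets the x-axis at x = 0 (among the integer gridlines); it crosses the y-axis at the gridline y = 0.
(c) Together with the visible shape, these determine p as stated.

3*x^3 + 2*x^2 - 3*x*y + 2*y^2 + x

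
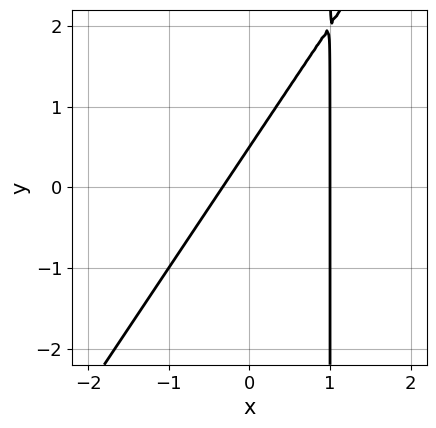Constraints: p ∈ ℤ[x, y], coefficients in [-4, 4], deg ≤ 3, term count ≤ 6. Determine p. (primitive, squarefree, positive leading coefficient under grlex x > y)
(a) deg p = 2. The shape is more complex than any degree-1 curve.
(b) Checking where it meets the axes: it crosses the x-axis at the gridline x = 1.
(c) Matching integer coefficients to the picture gives p.

3*x^2 - 2*x*y - 2*x + 2*y - 1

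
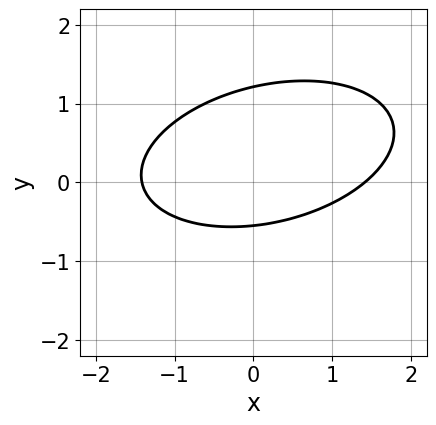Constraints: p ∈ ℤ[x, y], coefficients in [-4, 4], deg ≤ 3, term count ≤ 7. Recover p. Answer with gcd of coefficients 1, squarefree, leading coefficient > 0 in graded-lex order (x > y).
(a) Degree: the shape is more complex than any degree-1 curve, so deg p = 2.
(b) Matching integer coefficients to the picture gives p.

x^2 - x*y + 3*y^2 - 2*y - 2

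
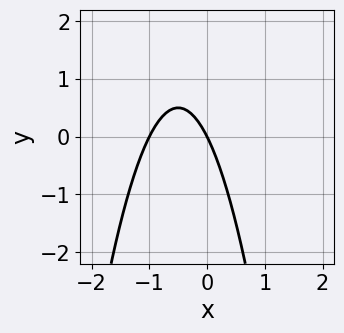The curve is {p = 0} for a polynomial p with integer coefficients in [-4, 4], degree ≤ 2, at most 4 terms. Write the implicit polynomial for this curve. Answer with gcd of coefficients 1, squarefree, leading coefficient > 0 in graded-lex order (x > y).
First, deg p = 2.
Then, from the visible intercepts: among the integer gridlines, it crosses the x-axis at x ∈ {-1, 0}; it crosses the y-axis at the gridline y = 0.
Finally, putting this together gives p.

2*x^2 + 2*x + y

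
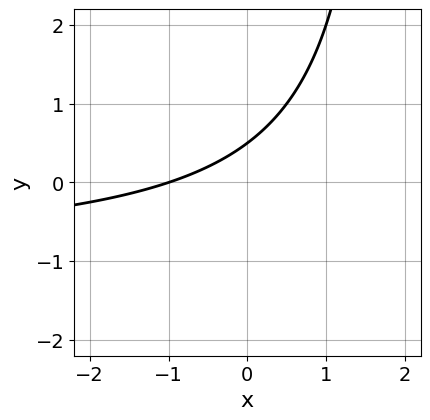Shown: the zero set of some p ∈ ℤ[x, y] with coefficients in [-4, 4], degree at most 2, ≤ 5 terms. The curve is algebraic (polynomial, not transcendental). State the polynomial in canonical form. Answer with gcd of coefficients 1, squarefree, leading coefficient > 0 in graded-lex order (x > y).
x*y + x - 2*y + 1

(a) Degree: no degree-1 curve has this shape, so deg p = 2.
(b) Against the integer gridlines: it crosses the x-axis at the gridline x = -1.
(c) Solving for integer coefficients yields p as stated.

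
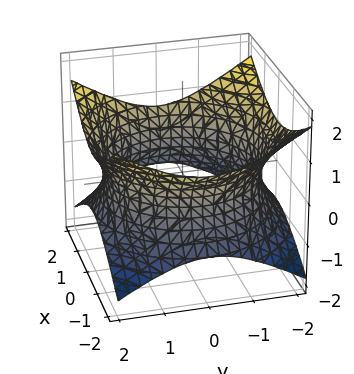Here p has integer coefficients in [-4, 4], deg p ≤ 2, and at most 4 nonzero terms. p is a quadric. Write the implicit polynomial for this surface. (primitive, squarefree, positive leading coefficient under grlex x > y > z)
The degree is 2 — one connected sheet with a waist; a quadric.
Symmetries: every cross-section ⟂ z is a circle, so x, y appear only via x² + y²; the z ↦ −z reflection is a symmetry, so z appears only in even powers.
Checking where it meets the axes: a circular section at z = 0 has radius between 1 and 2; the surface avoids every integer z-axis point in the box.
Fitting integer coefficients to these (and the overall shape) gives p.

x^2 + y^2 - 2*z^2 - 3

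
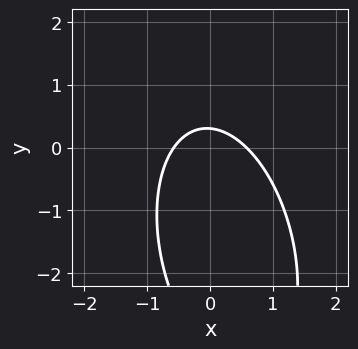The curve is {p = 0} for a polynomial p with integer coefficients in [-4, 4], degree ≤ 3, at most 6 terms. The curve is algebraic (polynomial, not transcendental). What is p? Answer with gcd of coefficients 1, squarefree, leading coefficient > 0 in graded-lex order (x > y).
(a) The degree is 2 — a generic line meets the curve in up to 2 points.
(b) Matching integer coefficients to the picture gives p.

3*x^2 + x*y + y^2 + 3*y - 1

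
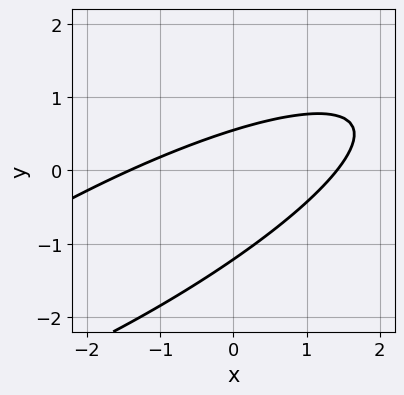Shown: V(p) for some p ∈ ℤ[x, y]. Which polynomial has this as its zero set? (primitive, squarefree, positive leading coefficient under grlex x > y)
x^2 - 3*x*y + 3*y^2 + 2*y - 2

1. Degree: a generic line meets the curve in up to 2 points, so deg p = 2.
2. Matching integer coefficients to the picture gives p.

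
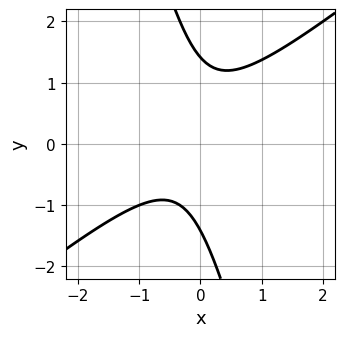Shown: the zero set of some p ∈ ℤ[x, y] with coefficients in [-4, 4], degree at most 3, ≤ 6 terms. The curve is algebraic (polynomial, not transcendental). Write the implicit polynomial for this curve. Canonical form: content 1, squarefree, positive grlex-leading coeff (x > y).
The degree is 2 — the shape is more complex than any degree-1 curve.
Observable constraints: no x-intercept at any integer in the box.
The integer polynomial consistent with all of this is the stated p.

3*x^2 - 3*x*y - y^2 + x + 2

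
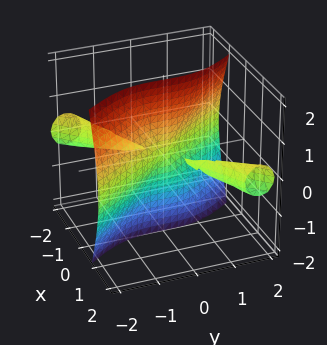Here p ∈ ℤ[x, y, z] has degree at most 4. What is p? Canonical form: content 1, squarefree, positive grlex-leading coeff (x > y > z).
First, there are 3 components.
Then, degree: the shape is more complex than any degree-2 surface, so deg p = 3.
Then, against the integer gridlines: it crosses the y-axis at the gridline y = 0; one x-axis crossing is at x = 0; the visible z-axis segment lies entirely on the surface.
Finally, putting this together gives p.

x^3 - 2*x^2*y + 2*x*z^2 + y^3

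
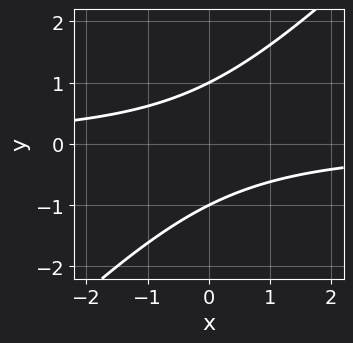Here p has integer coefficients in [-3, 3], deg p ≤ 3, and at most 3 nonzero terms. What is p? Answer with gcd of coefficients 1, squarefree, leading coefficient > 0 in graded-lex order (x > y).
(a) Degree: no degree-1 curve has this shape, so deg p = 2.
(b) Checking where it meets the axes: the y-axis gridline crossings are at y ∈ {-1, 1}; no x-intercept at any integer in the box.
(c) Assembling these constraints gives the stated polynomial.

x*y - y^2 + 1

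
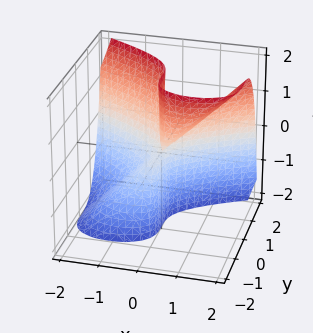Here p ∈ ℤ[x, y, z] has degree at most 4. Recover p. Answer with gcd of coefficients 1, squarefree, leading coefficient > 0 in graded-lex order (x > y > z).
deg p = 3. No degree-2 surface has this shape.
From the visible intercepts: every point of the z-axis in the box is on the surface.
The integer polynomial consistent with all of this is the stated p.

3*y^3 - 3*x^2 + 3*x*z - y^2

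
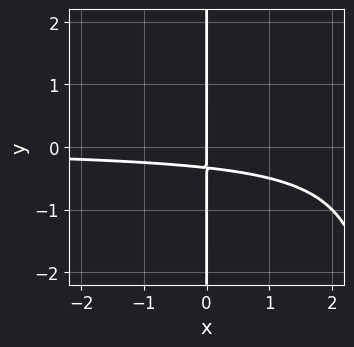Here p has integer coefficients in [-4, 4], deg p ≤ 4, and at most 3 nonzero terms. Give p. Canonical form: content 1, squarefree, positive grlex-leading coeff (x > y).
x^2*y - 3*x*y - x

deg p = 3. A generic line meets the curve in up to 3 points.
Reading off the gridlines: it meets the x-axis at x = 0 (among the integer gridlines); every point of the y-axis in the box is on the curve.
Fitting integer coefficients to these (and the overall shape) gives p.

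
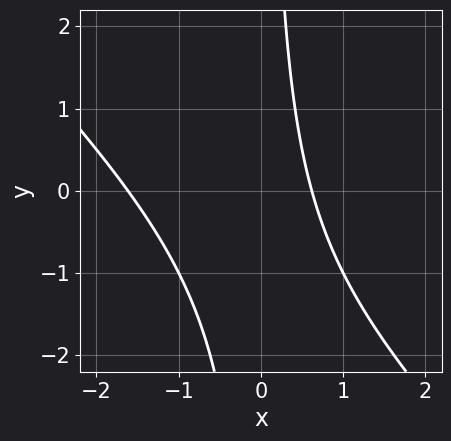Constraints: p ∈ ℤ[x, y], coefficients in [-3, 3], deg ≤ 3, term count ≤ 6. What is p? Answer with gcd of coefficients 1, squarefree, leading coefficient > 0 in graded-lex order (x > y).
x^2 + x*y + x - 1

The degree is 2 — the shape is more complex than any degree-1 curve.
Observable constraints: no y-intercept at any integer in the box.
Solving for integer coefficients yields p as stated.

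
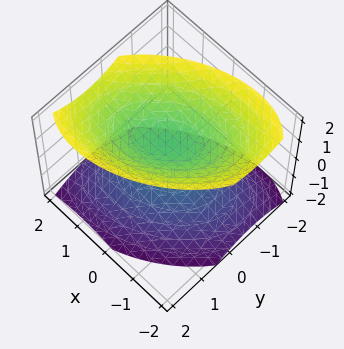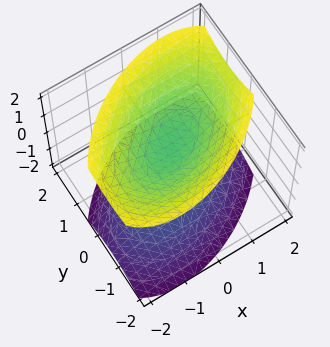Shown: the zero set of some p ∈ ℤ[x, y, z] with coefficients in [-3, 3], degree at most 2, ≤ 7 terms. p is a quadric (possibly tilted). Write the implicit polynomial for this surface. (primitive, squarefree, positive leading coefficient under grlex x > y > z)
2*x^2 - 2*x*y + 3*y^2 - 3*z^2 + 2

There are 2 components.
deg p = 2.
Reading off the gridlines: the surface avoids every integer y-axis point in the box; it misses every integer gridline on the x-axis.
Matching integer coefficients to the picture gives p.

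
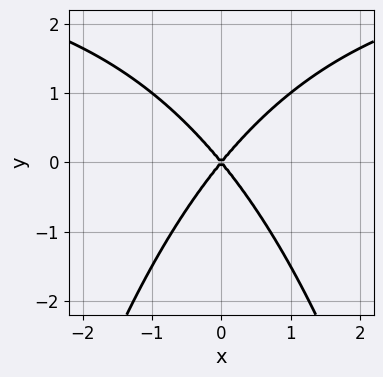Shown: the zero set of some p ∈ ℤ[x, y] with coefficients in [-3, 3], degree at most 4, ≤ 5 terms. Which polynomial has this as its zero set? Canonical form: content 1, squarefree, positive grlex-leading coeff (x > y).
1. The degree is 3 — the shape is more complex than any degree-2 curve.
2. Symmetries: mirror symmetry x ↦ −x ⇒ only even powers of x.
3. Against the integer gridlines: one y-axis crossing is at y = 0; one x-axis crossing is at x = 0.
4. The integer polynomial consistent with all of this is the stated p.

x^2*y - 3*x^2 + 2*y^2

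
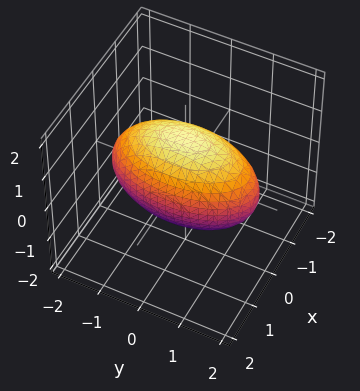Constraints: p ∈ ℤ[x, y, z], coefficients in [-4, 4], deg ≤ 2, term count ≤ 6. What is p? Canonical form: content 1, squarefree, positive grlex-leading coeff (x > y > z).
3*x^2 + y^2 + 2*z^2 - 3

Degree: a closed, bounded, convex surface; a quadric, so deg p = 2.
Symmetries: the y ↦ −y reflection is a symmetry, so y appears only in even powers; it's symmetric under x → −x, forcing even powers of x; the z ↦ −z reflection is a symmetry, so z appears only in even powers.
Observable constraints: among the integer gridlines, it crosses the x-axis at x ∈ {-1, 1}.
Solving for integer coefficients yields p as stated.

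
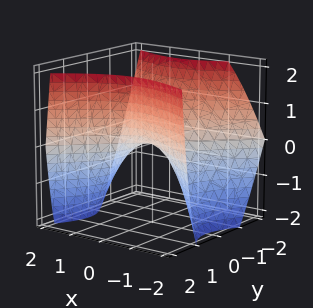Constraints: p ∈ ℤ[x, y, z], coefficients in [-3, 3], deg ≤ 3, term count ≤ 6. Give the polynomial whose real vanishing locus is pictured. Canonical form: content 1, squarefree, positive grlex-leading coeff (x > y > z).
First, the degree is 2 — a generic line meets the surface in up to 2 points.
Next, reading off the gridlines: one x-axis crossing is at x = 0; one z-axis crossing is at z = 0; one y-axis crossing is at y = 0.
Finally, putting this together gives p.

2*x^2 + x*y - 3*y^2 - y*z + 3*z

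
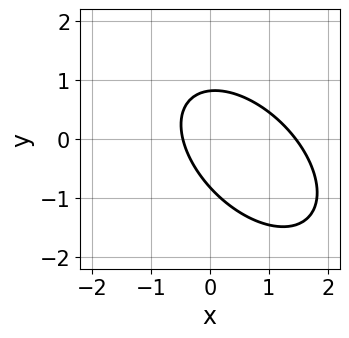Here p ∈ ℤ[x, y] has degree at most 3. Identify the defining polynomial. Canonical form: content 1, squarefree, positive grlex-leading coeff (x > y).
3*x^2 + 3*x*y + 3*y^2 - 3*x - 2

1. deg p = 2. The shape is more complex than any degree-1 curve.
2. The integer polynomial consistent with all of this is the stated p.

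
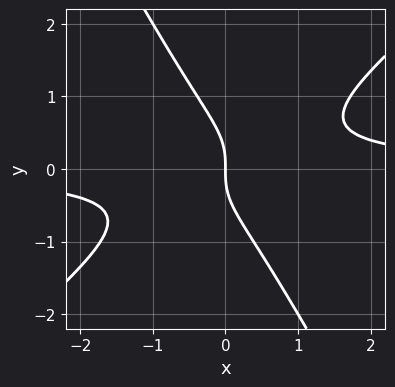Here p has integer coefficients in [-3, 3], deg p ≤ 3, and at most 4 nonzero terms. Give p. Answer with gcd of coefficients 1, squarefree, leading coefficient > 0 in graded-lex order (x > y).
3*x^2*y - 2*x*y^2 - 2*y^3 - 2*x

Degree: the shape is more complex than any degree-2 curve, so deg p = 3.
Checking where it meets the axes: it meets the y-axis at y = 0 (among the integer gridlines); one x-axis crossing is at x = 0.
Together with the visible shape, these determine p as stated.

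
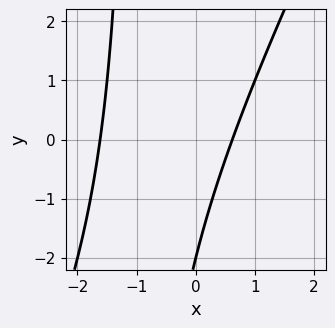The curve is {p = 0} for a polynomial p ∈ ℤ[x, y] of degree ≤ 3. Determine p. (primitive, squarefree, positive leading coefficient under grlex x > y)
2*x^2 - x*y + 2*x - y - 2

First, degree: the shape is more complex than any degree-1 curve, so deg p = 2.
Then, reading off the gridlines: it meets the y-axis at y = -2 (among the integer gridlines).
Finally, putting this together gives p.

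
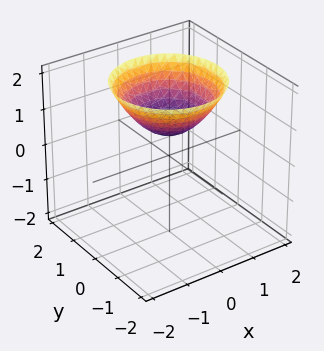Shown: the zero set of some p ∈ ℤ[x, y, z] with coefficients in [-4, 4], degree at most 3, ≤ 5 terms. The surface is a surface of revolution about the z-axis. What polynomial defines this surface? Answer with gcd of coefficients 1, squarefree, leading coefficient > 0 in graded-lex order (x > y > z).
2*x^2 + 2*y^2 - 3*z + 2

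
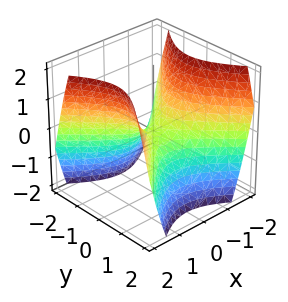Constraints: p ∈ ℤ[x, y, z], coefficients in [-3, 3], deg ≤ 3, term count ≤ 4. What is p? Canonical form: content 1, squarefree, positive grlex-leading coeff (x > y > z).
x^2 - y^2 - z

deg p = 2.
Symmetries: it's symmetric under y → −y, forcing even powers of y; mirror symmetry x ↦ −x ⇒ only even powers of x.
Observable constraints: it crosses the z-axis at the gridline z = 0; it meets the x-axis at x = 0 (among the integer gridlines); it crosses the y-axis at the gridline y = 0.
The integer polynomial consistent with all of this is the stated p.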